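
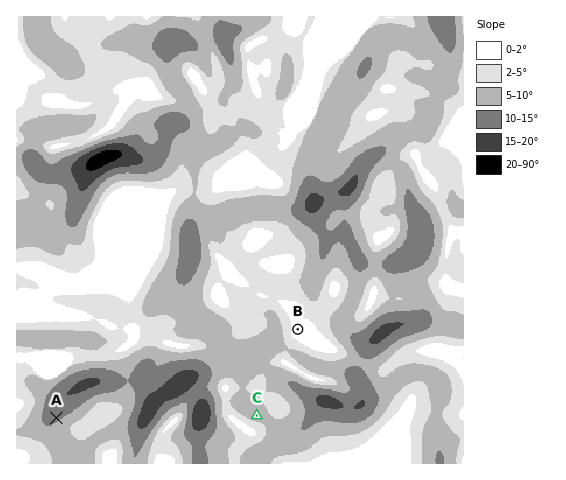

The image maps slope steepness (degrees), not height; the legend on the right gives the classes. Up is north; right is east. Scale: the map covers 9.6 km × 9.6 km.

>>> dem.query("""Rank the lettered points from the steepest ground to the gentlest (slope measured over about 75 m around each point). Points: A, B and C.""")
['A', 'C', 'B']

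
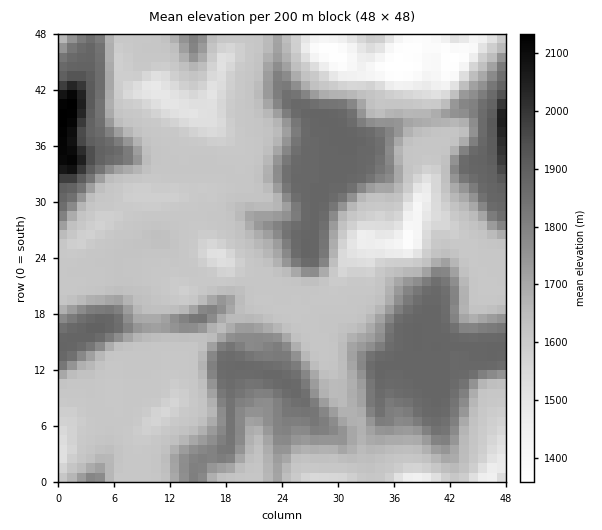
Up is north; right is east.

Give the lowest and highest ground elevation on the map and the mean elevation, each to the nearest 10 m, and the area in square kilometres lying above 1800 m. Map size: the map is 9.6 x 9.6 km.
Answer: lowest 1360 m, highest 2140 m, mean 1690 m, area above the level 22.6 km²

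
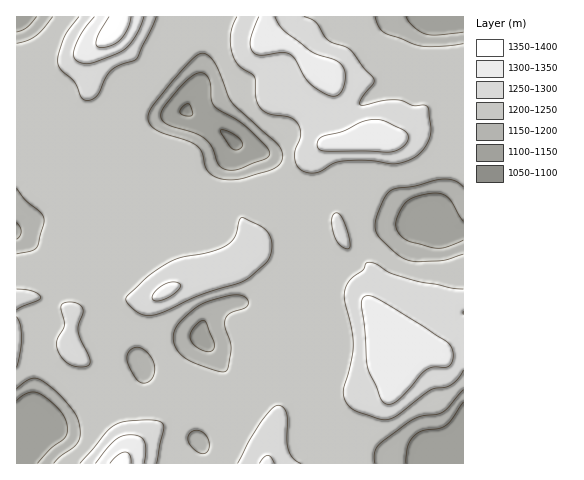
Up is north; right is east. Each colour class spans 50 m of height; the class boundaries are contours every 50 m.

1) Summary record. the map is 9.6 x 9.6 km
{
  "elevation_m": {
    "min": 1100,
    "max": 1370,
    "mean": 1230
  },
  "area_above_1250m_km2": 23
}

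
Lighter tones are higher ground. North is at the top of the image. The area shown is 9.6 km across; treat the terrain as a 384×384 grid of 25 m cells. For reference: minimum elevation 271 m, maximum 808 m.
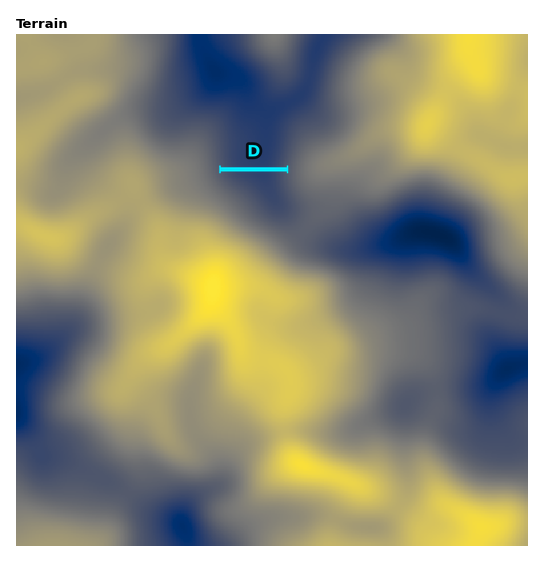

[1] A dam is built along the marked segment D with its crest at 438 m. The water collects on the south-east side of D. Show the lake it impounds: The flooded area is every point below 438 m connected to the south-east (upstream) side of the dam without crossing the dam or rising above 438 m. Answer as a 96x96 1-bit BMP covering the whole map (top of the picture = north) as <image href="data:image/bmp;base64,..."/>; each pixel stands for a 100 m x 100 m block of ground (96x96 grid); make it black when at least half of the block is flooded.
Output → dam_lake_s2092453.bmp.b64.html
<image width="96" height="96" href="data:image/bmp;base64,Qk2+BAAAAAAAAD4AAAAoAAAAYAAAAGAAAAABAAEAAAAAAIAEAAATCwAAEwsAAAIAAAAAAAAA////AAAAAAAAAAAAAAAAAAAAAAAAAAAAAAAAAAAAAAAAAAAAAAAAAAAAAAAAAAAAAAAAAAAAAAAAAAAAAAAAAAAAAAAAAAAAAAAAAAAAAAAAAAAAAAAAAAAAAAAAAAAAAAAAAAAAAAAAAAAAAAAAAAAAAAAAAAAAAAAAAAAAAAAAAAAAAAAAAAAAAAAAAAAAAAAAAAAAAAAAAAAAAAAAAAAAAAAAAAAAAAAAAAAAAAAAAAAAAAAAAAAAAAAAAAAAAAAAAAAAAAAAAAAAAAAAAAAAAAAAAAAAAAAAAAAAAAAAAAAAAAAAAAAAAAAAAAAAAAAAAAAAAAAAAAAAAAAAAAAAAAAAAAAAAAAAAAAAAAAAAAAAAAAAAAAAAAAAAAAAAAAAAAAAAAAAAAAAAAAAAAAAAAAAAAAAAAAAAAAAAAAAAAAAAAAAAAAAAAAAAAAAAAAAAAAAAAAAAAAAAAAAAAAAAAAAAAAAAAAAAAAAAAAAAAAAAAAAAAAAAAAAAAAAAAAAAAAAAAAAAAAAAAAAAAAAAAAAAAAAAAAAAAAAAAAAAAAAAAAAAAAAAAAAAAAAAAAAAAAAAAAAAAAAAAAAAAAAAAAAAAAAAAAAAAAAAAAAAAAAAAAAAAAAAAAAAAAAAAAAAAAAAAAAAAAAAAAAAAAAAAAAAAAAAAAAAAAAAAAAAAAAAAAAAAAAAAAAAAAAAAAAAAAAAAAAAAAAAAAAAAAAAAAAAAAAAAAAAAAAAAAAAAAAAAAAAAAAAAAAAAAAAAAAAAAAAAAAAAAAAAAAAAAAAAAAAAAAAAAAAAAAAAAAAAAAAAAAAAAAAAAAAAAAAAAAAAAAAAAAAAAAAAAAAAAAAAAAAAAAAAAAAAAAAAAAAAAAAAAAAAAAAAAAAAAAAAAAAAAAAAAAAAAAAAAAAAAAAAAAAAAAAAAAAAAAAAAAAAAAAAAAAAAAAAAAAAAAAAAAAAAAAAAAAAAAAAAAAAAAAAAAAAAAAAHwAAAAAAAAAAAAAAP4AAAAAAAAAAAAAAf4AAAAAAAAAAAAAA/wAAAAAAAAAAAAAB/wAAAAAAAAAAAAAD/gAAAAAAAAAAAAAH/gAAAAAAAAAAAAAP/gAAAAAAAAAAAAAf/gAAAAAAAAAAAAAAAAAAAAAAAAAAAAAAAAAAAAAAAAAAAAAAAAAAAAAAAAAAAAAAAAAAAAAAAAAAAAAAAAAAAAAAAAAAAAAAAAAAAAAAAAAAAAAAAAAAAAAAAAAAAAAAAAAAAAAAAAAAAAAAAAAAAAAAAAAAAAAAAAAAAAAAAAAAAAAAAAAAAAAAAAAAAAAAAAAAAAAAAAAAAAAAAAAAAAAAAAAAAAAAAAAAAAAAAAAAAAAAAAAAAAAAAAAAAAAAAAAAAAAAAAAAAAAAAAAAAAAAAAAAAAAAAAAAAAAAAAAAAAAAAAAAAAAAAAAAAAAAAAAAAAAAAAAAAAAAAAAAAAAAAAAAAAAAAAAAAAAAAAAAAAAAAAAAAAAAAAAAAAAAAAAAAAAAAAAAAAAAAAAAAAAAAAAAAAAAAAAAAAAAA="/>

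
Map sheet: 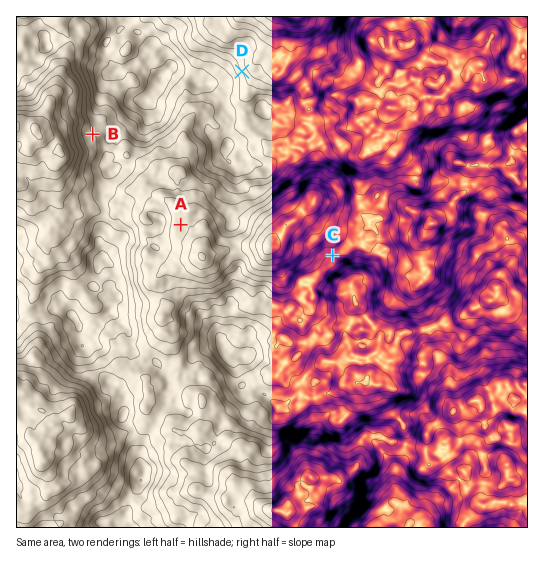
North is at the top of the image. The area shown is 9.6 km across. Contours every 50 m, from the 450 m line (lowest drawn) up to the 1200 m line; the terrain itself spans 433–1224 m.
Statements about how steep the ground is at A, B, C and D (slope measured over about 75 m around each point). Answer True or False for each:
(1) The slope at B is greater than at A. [True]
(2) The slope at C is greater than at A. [True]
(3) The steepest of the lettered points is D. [True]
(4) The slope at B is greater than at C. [False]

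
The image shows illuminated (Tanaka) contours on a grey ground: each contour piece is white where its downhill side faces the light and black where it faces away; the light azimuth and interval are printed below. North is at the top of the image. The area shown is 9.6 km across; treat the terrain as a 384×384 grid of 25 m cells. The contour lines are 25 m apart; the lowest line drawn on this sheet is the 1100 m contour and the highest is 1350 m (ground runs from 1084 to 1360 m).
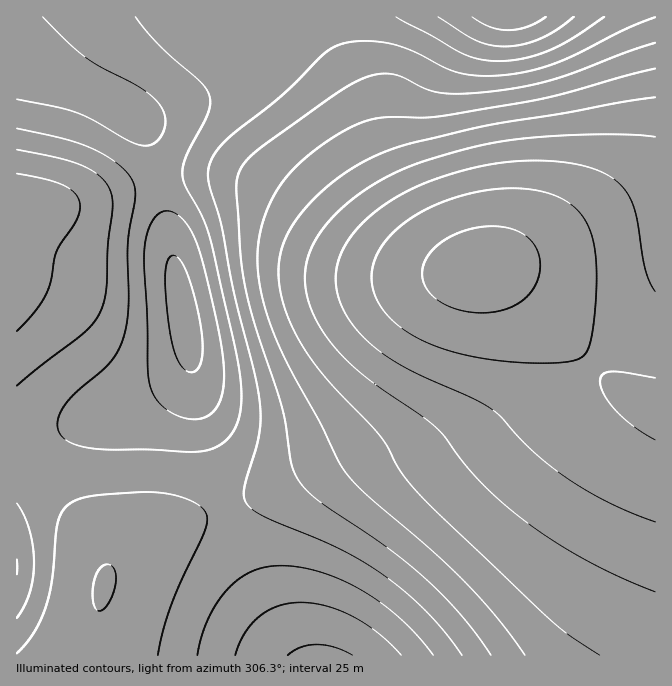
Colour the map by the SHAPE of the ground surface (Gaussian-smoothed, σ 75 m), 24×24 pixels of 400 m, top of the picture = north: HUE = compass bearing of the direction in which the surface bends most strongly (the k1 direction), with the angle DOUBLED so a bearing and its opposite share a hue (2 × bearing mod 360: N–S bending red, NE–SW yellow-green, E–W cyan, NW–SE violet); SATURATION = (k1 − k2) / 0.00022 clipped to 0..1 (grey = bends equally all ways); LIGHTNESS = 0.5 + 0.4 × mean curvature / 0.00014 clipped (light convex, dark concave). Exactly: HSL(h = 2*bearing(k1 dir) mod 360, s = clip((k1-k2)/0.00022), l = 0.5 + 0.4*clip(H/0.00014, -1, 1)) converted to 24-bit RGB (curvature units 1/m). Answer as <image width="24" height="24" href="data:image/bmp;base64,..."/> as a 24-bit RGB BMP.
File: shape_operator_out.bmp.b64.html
<image width="24" height="24" href="data:image/bmp;base64,Qk32BgAAAAAAADYAAAAoAAAAGAAAABgAAAABABgAAAAAAMAGAAATCwAAEwsAAAAAAAAAAAAA1VOmw2yAq4V5q6d5nZ50k49wiXxtgWpofGJqeFxtdVhuc1hvcltwcWJxcWxxcXlvc4dvd5Vue6BwgKdyhKR1hoV5g4B5g4F51jhm1HFnvJJ6sKF+nZF6kn91i25vhWdzgWB2flt4e1l5d1t5cmB3bmd2b3R4cYJ4cJB1cZtxdqRze6h1g5N4g395hIF5hIJ5sl831qVnwqmAs5+Fn4WAlneBkm6DjmaGi16Jh1qIgFuEeF+BcWR/a2t/cH+Eco2Ec5eAdKB8dqd6e554hYJ5hIB5hIF5hIJ6dqY7vtNtur6Ir5yOpIORoHeWnW2al2KdkVqajViWhV2QemOLcGiJbnSKcYiPdJaPdp6Kd6SGeaOBhol7hH56hIB6hIF7hIN7LNFcetNulreKo5KUqYGgqXaooG2ol16rllKsl1Wmjl+dfmeWcGyUcXyUdY+Yd52ZeaOTe6KMgYt8hH17hH98hIF8hIJ9hIR9N+GmZs6Gf62Kh4iXpn6jqHirmm6uk1i2nUu6pVaymWamhG6edHKbdoKceZSee6KgfZ+Wfop/hXx8hH59hIB+hIKAhIOBg4SBQ8+qWbqCbZx6eoeCi32NmYCei26ri0q9p0HDtlu4pHGpi3ihenige4igfpWhf5SXiH6Fhn1/hX6AhICBhIKCg4SFg4WGgoaITah6UppfX4lbbYJkcYtqcZV+ZGGhfTi0tje+tlmTpXGElXuKfH6QdpKDiox0h3t3h3x/hn+ChYGDhIOFg4aHgoiKgYmMgYiOVYxTWYVOX4BOZIZQYJ5PUaRfSmCBaSl+ni1yvEdErnlam35gkH9fjYNciotcgIpdeYlieYhtfod8g4iIgoyMgY6Pf46SfoyVbYRcZX9VYX9QX5NKT7g+QqBYLzFnUxdilitTxHFAt41UoIJdlH9ikYVkj45lgo5kd45ibI9fY5FfaZJve5GHfpOSfZWXe5KZgoJzc31saoViYapQSshDPZdzHhNVRAxXoDVLx5tXtJ5nnIdulIFykoZ0kI51hpBzepFvbZRpY5dnXpppXptxbpmFeZiTd5maj3uTgnqKeo9+dbhrWspgM3aPEgE9QgpbrlRLyL50ral+l4qDlISGk4aHkYyIi5CHgZKBeZZ+cJp7Z514XqB3WqB4ZZyDcpeOl3ujj32di5yWkcSFbcN6HyiAEgAzSRNus6R0uciLn6eSk42alIqdlYydlI6ckI+ajZWZiJmWf5uPdZ2Ja56CYJ99Wpt6ZJV8nHuimIGfn6WSqsyPcbF6IApmEgAzSyqEo8GKp8eYlaimiYmmjomok4yolo6olZCmkpCkj5Ogi5idhZuYe5mOb5iEZJR7Xo10lnN7mH55r7R+vdN9m5xcFwE8DwAzQWKakNKKlMSYjaGrhIiriYetkYutlo6tmJCtmZGrl5Gnk5CijY6ciI+Wf5COdIqCaYN4lHtfoJNju8Jmz9Vji0FQFQIxCQQ8PbiFcNxxfb6Mf6Gnf4unhIeqjYqrlI2smY+snI+sno+qno6onIujl4idkIKVhnyLeHSBgISejaSptb2dw6uSni2wJABcECd6PNR6VNxbWblqY6CGcJycfZGehouij4ull42nnY2pooyppIqppYeopYKlonuhm3SbkW2Ti6PbnKvbtrbYxZ7Ylw3/RgDIGSzvedTFecWUZKl8WJlvV5htYZl5dZiNhZOajIqfmomko4mnp4eoqYKpqnyoqXamp2+loWiifpi/iZSzs4ylv16qjxHCRQXEUWDSmLbHlKS2g4KneImXZJJvUZhZUJxdYZ51eJiXjoSboIeipYSmqX6prHeprXCorGuoqWipiH5ZlHpGoWwzizYoXiVCRzlZRZJPXq9Tepp1kHyZm3yfmICOfZZtT59LPqdMT5dzcpKPjIWZnYKkp3mrrnCqr2qkrWulpHSphmA+j1wyllEpgzQoZDU8WWZHTpk0UaMrUpE0W4ZJeYlmmHqDpICAlaVxRLBCNJJbRZtwaZuUhHmepG2rsmersW2nq3aopXinh09Bj1A/lkxAjUlWgFt4a4d3YKJcYJ5QVpBFR4g6Q4g6WJBOj550rqSTj6uKSqqLLbWIPbClWW+lk16ttWKtsmuZqXOSoniWiFJMjVxXj2Nmj22LcHGWepWdgJ2WfZeRcpiTY5uIU5lsRJxRQatEdLhnl6yOfqiaQLWOLpOCQGJ1gE+Ao05ur1tjp21snHV7hGpmhnl2f36KeoKVdoudfJukgKqzfaC/eI7BdoG9d4GzeZqnaa2AUMJSWLNYgaF3co9kPV1LKzs1TEM5hV9CqoFRp4xmmYVv"/>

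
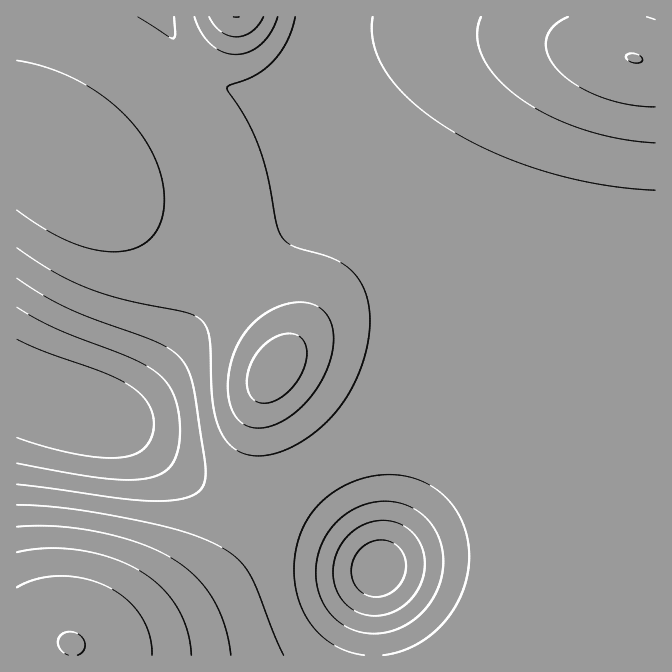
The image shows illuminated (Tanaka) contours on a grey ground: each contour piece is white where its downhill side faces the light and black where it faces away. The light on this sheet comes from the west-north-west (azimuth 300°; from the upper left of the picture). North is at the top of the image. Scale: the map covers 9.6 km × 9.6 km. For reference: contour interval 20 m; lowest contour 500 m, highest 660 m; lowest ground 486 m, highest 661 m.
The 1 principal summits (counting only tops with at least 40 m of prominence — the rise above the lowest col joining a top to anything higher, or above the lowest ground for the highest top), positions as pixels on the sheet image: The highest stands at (635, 58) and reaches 641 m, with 70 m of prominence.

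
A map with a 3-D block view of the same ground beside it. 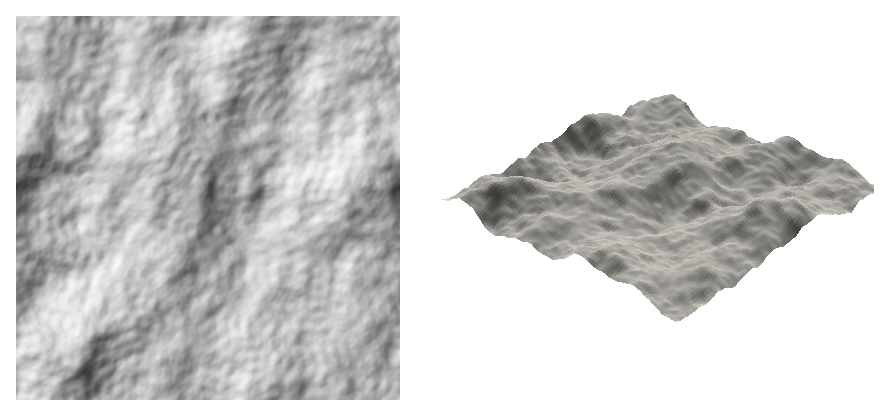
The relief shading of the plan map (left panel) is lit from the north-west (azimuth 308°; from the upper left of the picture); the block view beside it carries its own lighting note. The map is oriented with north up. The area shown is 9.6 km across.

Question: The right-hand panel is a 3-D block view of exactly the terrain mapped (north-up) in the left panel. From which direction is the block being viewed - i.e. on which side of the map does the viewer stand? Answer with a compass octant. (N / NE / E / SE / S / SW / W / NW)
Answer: SE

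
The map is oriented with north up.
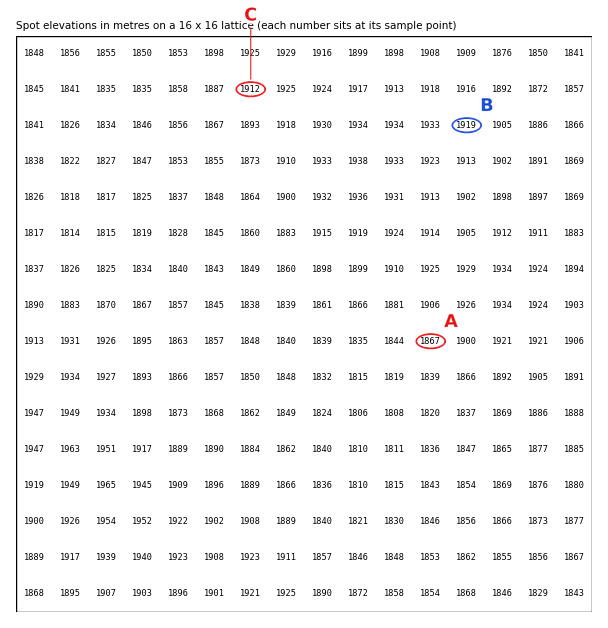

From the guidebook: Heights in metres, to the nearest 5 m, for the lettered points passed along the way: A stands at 1865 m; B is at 1920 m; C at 1910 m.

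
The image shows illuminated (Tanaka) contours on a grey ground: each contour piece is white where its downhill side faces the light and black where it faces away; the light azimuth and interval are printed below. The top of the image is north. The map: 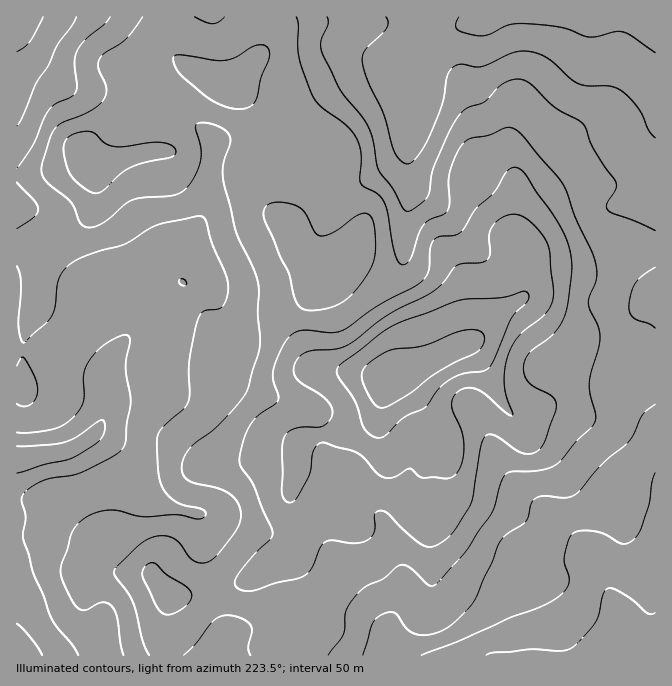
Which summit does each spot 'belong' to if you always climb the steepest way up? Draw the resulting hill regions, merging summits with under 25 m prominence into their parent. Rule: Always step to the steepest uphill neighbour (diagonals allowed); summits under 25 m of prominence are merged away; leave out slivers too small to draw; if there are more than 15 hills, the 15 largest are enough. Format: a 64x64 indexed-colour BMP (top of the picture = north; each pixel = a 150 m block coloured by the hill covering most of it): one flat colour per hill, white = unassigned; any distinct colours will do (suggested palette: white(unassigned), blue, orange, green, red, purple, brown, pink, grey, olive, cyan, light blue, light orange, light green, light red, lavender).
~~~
<image width="64" height="64" href="data:image/bmp;base64,Qk12CAAAAAAAAHYAAAAoAAAAQAAAAEAAAAABAAQAAAAAAAAIAAATCwAAEwsAABAAAAAAAAAA////ALR3HwAOf/8ALKAsACgn1gC9Z5QAS1aMAMJ34wB/f38AIr28AM++FwDox64AeLv/AIrfmACWmP8A1bDFACIiIiIiIiIiIiIhERERERERERERERERERERERERERERIiIiIiIiIiIiIiEREREREREREREREREREREREREREREiIiIiIiIiIiIiIRERERERERERERERERERERERERERESIiIiIiIiIiIiIhERERERERERERERERERERERERERERIiIiIiIiIiIiIhEREREREREREREREREREREREREREREiIiIiIiIiIiIiERERERERERERERERERERERERERERESIiIiIiIiIiIiIRERERERERERERERERERERERERERERIiIiIiIiIiIiIREREREREREREREREREREREREREREREiIiIiIiIiIiIhERERERERERERERERERERERERERERESIiIiIiIiIiIiERERERERERERERERERERERERERERERIiIiIiIiIiIiIREREREREREREREREREREREREREREREiIiIiIiIiIiIhERERERERERERERERERERERERERERESIiIiIiIiIiIiERERERERERERERERERERERERERERERIiIiIiIiIiIiEREREREREREREREREREREREREREREREiIiIiIiIiIiERERERERERERERERERERERERERERERESIiIiIiIiIRERERERERERERERERERERERERERERERERIiIiIiIiIREREREREREREREREREREREREREREREREREiIiIiIiIRERERERERERERERERERERERERERERERERESIiIiIiIhERERERERERERERERERERERERERERERERERIiIiIiIhERERERERERERERERERERERERERERERERERERERIiIhERERERERERERERERERERERERERERERERERERERERIhERERERERERERERERERERERERERERERERERERERERERERERERERERERERERERERERERERERERERERERERERERERERERERERERERERERERERERERERERERERERERERERERERERERERERERERERERERERERERERERERERERERERERERERERERERERERERERERERERERERERERERERERERERERERERERERERERERERERERERERERERERERERERERERERERERERERERERERERERERERERERERERERERERERERERERERERERERERERERERERERERERERERERERERERERERERERERERERERERERERERERERERERERERERERERERERERERERERERERERERERERERERERERERERERERERERERERERERERERERERERERERERERERERERERERERERERERERERERERERERERERERERERERERERERERERERERERERERERERERERERERERERERERERERERERERERERERERERERERERERERERREREREREQRERERERERERERERERERERERERETERERERREREREREREEREREREREREREREREREREREREzMRERERFERERERERERBEREREREREREREREREREREREzMxEREREUREREREREREQREREREREREREREREREREREzMzMREREUREREREREREREEREREREREREREREREREREzMzMzERERRERERERERERERBERERERERERERERERERETMzMzMxERREREREREREREREERERERERERERERERERETMzMzMzMzREREREREREREREQRERERERERERERERERERMzMzMzMzM0RERERERERERERBERERERERERERERERERMzMzMzMzMzREREREREREREREERERERERERERERERERMzMzMzMzMzM0REREREREREREQRERERERERERERERETMzMzMzMzMzMzRERERERERERERBERERERERERERERERMzMzMzMzMzMzNEREREREREREREEREREREREREREREREzMzMzMzMzMzM0RERERERBERREQRERERERERERERERETMzMzMzMzMzMzRERERBERERERRBERERERERERERERERMzMzMzMzMzMzM0REEREREREREUEREREREREREREREREzMzMzMzMzMzMzRBERERERERERERERERERERERERERETMzMzMzMzMzMzMRERERERERERERERERERERERERERERMzMzMzMzMzMzNVVVEREREREREREREREREREREREREREzMzMzMzMzMzVVVVVRERERERERERERERERERERERERETMzMzMzMRE1VVVVVVURERERERERERERERERERERERERMzMzMzEREVVVVVVVVVEREREREREREREREREREREREREzMzMRERERVVVVVVVVVVERERERERERERERERERERERETMzERERERVVVVVVVVVVVVURERERERERERERERERERERMzERERERFVVVVVVVVVVVVVUREREREREREREREREREREzERERERFVVVVVVVVVVVVVVVVVVRERERERERERERERETERERERFVVVVVVVVVVVVVVVVVVVURERERERERERERERERERERFVVVVVVVVVVVVVVVVVVVVVEREREREREREREREREREREVVVVVVVVVVVVVVVVVVVVVVVEREREREREREREREREREVVVVVVVVVVVVVVVVVVVVVVVVVERERERERERER"/>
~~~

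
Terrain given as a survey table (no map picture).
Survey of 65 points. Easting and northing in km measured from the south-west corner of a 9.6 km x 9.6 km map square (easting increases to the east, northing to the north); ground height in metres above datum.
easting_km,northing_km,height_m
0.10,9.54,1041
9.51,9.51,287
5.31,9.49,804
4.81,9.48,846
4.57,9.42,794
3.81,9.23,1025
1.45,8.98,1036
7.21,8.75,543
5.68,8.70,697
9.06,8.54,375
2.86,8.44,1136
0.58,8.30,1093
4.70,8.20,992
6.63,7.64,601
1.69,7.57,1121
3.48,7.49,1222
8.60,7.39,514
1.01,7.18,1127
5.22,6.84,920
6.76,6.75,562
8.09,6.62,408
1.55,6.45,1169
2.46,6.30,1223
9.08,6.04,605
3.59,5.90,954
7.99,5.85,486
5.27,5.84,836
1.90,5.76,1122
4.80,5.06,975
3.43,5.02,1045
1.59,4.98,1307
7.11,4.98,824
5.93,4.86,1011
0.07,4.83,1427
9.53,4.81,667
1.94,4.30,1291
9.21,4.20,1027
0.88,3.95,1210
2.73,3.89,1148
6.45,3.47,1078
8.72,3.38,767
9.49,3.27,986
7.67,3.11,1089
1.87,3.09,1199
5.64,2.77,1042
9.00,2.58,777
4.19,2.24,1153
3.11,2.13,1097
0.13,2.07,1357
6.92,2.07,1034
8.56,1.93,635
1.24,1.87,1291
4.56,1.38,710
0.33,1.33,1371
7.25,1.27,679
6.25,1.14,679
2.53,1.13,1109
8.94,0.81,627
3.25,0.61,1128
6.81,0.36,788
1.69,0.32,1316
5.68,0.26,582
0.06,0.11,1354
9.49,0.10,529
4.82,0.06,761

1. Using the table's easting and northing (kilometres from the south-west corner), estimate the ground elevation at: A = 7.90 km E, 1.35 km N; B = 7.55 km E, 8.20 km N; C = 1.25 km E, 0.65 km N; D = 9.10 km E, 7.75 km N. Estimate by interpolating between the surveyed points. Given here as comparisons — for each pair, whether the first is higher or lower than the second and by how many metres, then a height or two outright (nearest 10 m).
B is lower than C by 840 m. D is lower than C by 770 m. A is lower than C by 680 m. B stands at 490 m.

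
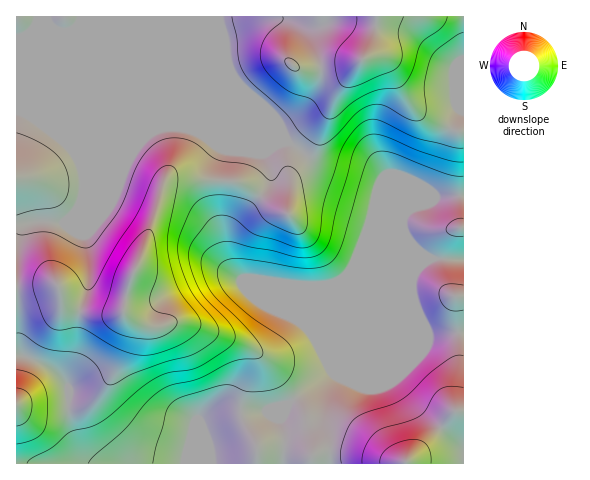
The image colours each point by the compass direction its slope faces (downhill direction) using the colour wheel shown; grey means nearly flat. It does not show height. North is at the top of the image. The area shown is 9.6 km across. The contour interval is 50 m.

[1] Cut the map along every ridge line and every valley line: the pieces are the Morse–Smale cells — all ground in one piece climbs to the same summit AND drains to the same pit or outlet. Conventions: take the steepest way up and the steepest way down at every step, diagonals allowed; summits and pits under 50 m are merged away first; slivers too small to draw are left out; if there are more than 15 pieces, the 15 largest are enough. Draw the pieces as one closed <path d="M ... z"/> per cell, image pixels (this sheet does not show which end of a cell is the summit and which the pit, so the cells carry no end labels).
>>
<path d="M218 16l-202 1 0 337 32 12 17 15 5 11-2 20 8 26 8 16 6 6 8 4 113 0 0-13-9-25 1-6 22-7 25-3 15 2 14-6 9-2 43-30 9-21 72-72 5-11 13-11-18-16-9-14-9-9-12-30-5-7-41-12-20-8-26-20-3-5-43-43-9-11-7-17-2-24z"/><path d="M463 16l-244 1 7 26 2 24 7 17 9 11 43 43 3 5 26 20 20 8 41 12 5 7 12 30 9 9 9 14 11 11 7 4-15 15-2 6 0 15 4 18 11 22 3 2 33-4z"/><path d="M412 280l-72 73-9 21-43 31-7 15 5 15-2 29 180-1 0-130-11-1-21 4-4-2-11-22-4-18z"/><path d="M20 354l-4 1 0 108 81 1-13-10-8-16-8-26 2-20-5-11-17-15z"/><path d="M287 404l-22 8-31 0-24 4-7 4-1 6 9 25 1 12 71 1 3-29-5-15z"/>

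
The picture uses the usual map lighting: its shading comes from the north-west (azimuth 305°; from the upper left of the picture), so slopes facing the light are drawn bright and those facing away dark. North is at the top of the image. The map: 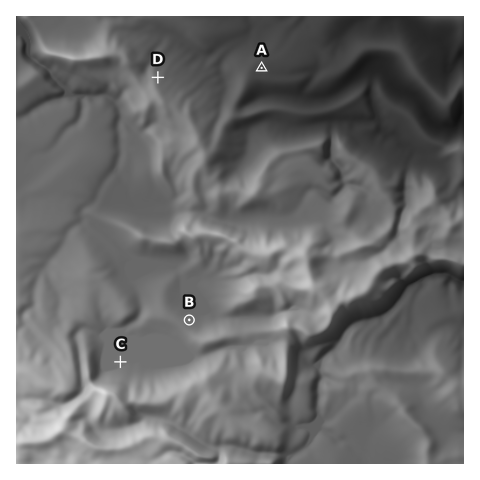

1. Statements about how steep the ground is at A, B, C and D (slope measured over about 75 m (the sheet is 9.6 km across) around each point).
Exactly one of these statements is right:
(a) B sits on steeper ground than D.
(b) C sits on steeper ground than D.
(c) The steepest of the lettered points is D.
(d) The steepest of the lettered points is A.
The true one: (c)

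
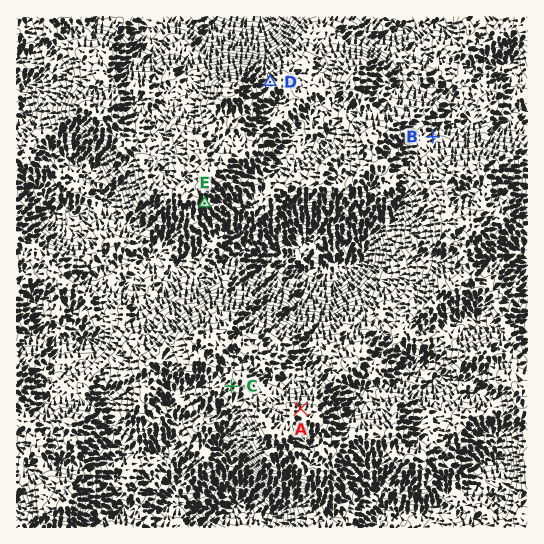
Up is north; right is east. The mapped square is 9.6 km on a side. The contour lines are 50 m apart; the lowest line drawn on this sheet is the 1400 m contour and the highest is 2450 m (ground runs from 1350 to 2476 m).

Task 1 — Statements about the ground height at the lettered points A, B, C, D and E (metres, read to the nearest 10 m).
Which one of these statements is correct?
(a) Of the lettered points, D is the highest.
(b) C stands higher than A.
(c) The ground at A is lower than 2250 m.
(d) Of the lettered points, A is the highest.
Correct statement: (d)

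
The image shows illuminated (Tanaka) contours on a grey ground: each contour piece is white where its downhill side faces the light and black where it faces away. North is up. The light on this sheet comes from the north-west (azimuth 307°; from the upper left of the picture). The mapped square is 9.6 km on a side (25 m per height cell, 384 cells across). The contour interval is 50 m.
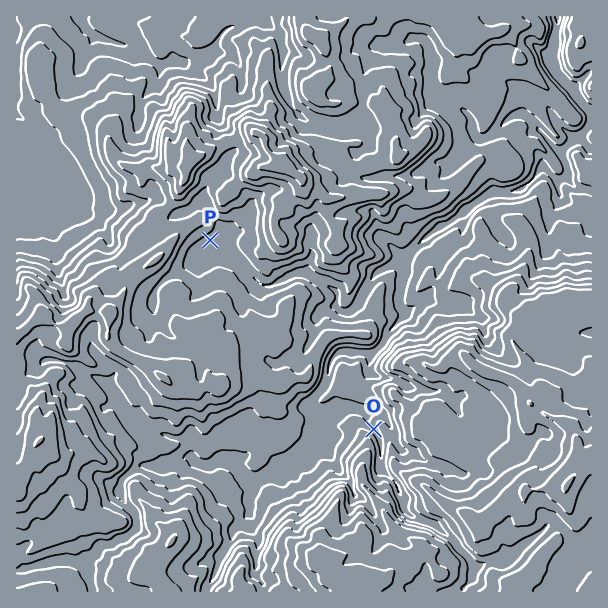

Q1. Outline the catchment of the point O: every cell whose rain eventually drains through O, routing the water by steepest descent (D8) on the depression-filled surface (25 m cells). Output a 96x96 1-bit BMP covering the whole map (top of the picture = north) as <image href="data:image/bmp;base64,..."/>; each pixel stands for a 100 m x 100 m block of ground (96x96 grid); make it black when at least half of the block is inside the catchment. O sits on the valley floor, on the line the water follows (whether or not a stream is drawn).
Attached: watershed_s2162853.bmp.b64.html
<image width="96" height="96" href="data:image/bmp;base64,Qk2+BAAAAAAAAD4AAAAoAAAAYAAAAGAAAAABAAEAAAAAAIAEAAATCwAAEwsAAAIAAAAAAAAA////AAAAAAAAAAAAAAAB//////8AAAAAAAAA//////8AAAAAAAAAw/////8AAAAAAAAAAf////8AAAAAAAAAAH////8AAAAAAAAAAD////8AAAAAAAAAAA////8AAAAAAAAAAA////8AAAAAAAAAAB////8AAAAAAAAAAP////8AAAAAAAAAAf////8AAAAAAAAAA//z//8AAAAAAAAAA//h//8AAAAAAAAAB//A//8AAAAAAAAAD/8Af/8AAAAAAAAAD/4AP/8AAAAAAAAAH/gAD/8AAAAAAAAAP/AAAB8AAAAAAAAAP8AAAA8AAAAAAAAAf4AAAAcAAAAAAAAAPwAAAAMAAAAAAAAAPgAAAAEAAAAAAAAAPgAAAAAAAAAAAAAAHgAAAAAAAAAAAAAAHAAAAAAAAAAAAAAAHAAAAAAAAAAAAAAAHAAAAAAAAAAAAAAAAAAAAAAAAAAAAAAAAAAAAAAAAAAAAAAAAAAAAAAAAAAAAAAAAAAAAAAAAAAAAAAAAAAAAAAAAAAAAAAAAAAAAAAAAAAAAAAAAAAAAAAAAAAAAAAAAAAAAAAAAAAAAAAAAAAAAAAAAAAAAAAAAAAAAAAAAAAAAAAAAAAAAAAAAAAAAAAAAAAAAAAAAAAAAAAAAAAAAAAAAAAAAAAAAAAAAAAAAAAAAAAAAAAAAAAAAAAAAAAAAAAAAAAAAAAAAAAAAAAAAAAAAAAAAAAAAAAAAAAAAAAAAAAAAAAAAAAAAAAAAAAAAAAAAAAAAAAAAAAAAAAAAAAAAAAAAAAAAAAAAAAAAAAAAAAAAAAAAAAAAAAAAAAAAAAAAAAAAAAAAAAAAAAAAAAAAAAAAAAAAAAAAAAAAAAAAAAAAAAAAAAAAAAAAAAAAAAAAAAAAAAAAAAAAAAAAAAAAAAAAAAAAAAAAAAAAAAAAAAAAAAAAAAAAAAAAAAAAAAAAAAAAAAAAAAAAAAAAAAAAAAAAAAAAAAAAAAAAAAAAAAAAAAAAAAAAAAAAAAAAAAAAAAAAAAAAAAAAAAAAAAAAAAAAAAAAAAAAAAAAAAAAAAAAAAAAAAAAAAAAAAAAAAAAAAAAAAAAAAAAAAAAAAAAAAAAAAAAAAAAAAAAAAAAAAAAAAAAAAAAAAAAAAAAAAAAAAAAAAAAAAAAAAAAAAAAAAAAAAAAAAAAAAAAAAAAAAAAAAAAAAAAAAAAAAAAAAAAAAAAAAAAAAAAAAAAAAAAAAAAAAAAAAAAAAAAAAAAAAAAAAAAAAAAAAAAAAAAAAAAAAAAAAAAAAAAAAAAAAAAAAAAAAAAAAAAAAAAAAAAAAAAAAAAAAAAAAAAAAAAAAAAAAAAAAAAAAAAAAAAAAAAAAAAAAAAAAAAAAAAAAAAAAAAAAAAAAAAAAAAAAAAAAAAAAAAAAAAAAAAAAAAAAAAAAAAAAAAAAAAAAAAAAAAAAAAAAAAAAAAAAAAAAAAAAAAAAAAAAAAAAAAAAAAAAAAAAAAAAAAAAAAAAAAAAAAAAAAAAAAAAAAAAAAAAAAAAAAAAAAAAAAAAAAAAAAAA="/>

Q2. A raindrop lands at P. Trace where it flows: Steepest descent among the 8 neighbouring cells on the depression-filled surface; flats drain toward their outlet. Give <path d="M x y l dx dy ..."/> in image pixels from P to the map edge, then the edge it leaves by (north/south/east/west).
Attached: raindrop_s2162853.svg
<path d="M210 240l14 12 4 0 5 5 1 0 24 25 6 3 8 0 24-12 12 0 7 6 11 5 4 4 5 2 0 1 3 3-2 12 6 6 6 0 3-1 6-6 9-18 8-9 0-2 6-6 15-7 4 0 24-24 2 0 10-9 8-2 6-6 6-3 12-12 6-1 4-5 5-1 7-6 3 0 2-2 16 0 14-7 3 0 10-11 3-6 6 0 9 11 9 0 3-3 0-9-4-9 1-2 0-6 2-3 3-3 1 0 0-1 9-9 3 0 6-6 2-6 1-2"/>
exit: east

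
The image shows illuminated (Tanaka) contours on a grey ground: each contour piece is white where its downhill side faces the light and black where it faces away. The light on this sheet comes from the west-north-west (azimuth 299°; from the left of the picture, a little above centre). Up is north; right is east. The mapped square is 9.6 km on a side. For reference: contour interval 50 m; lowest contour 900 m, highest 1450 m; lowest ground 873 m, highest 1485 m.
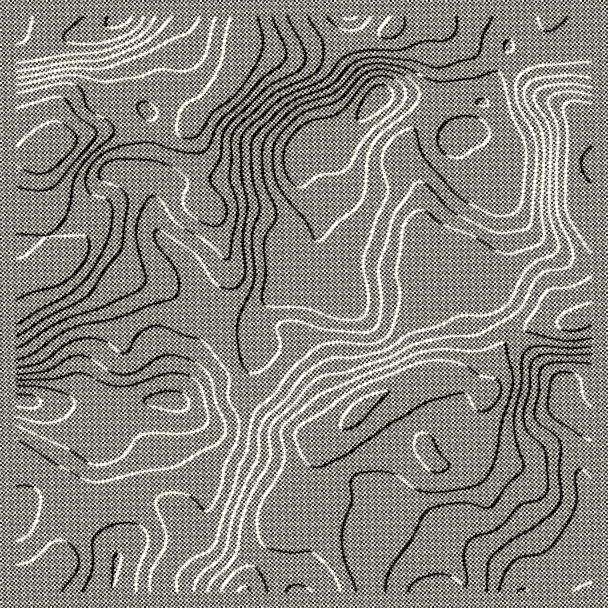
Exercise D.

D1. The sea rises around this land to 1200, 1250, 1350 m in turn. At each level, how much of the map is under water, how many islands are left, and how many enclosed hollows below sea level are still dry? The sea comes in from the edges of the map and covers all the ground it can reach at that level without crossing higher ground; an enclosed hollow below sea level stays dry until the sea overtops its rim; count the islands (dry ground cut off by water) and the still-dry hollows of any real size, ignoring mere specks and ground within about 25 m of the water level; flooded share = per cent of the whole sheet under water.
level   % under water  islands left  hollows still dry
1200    58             0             0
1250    68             0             0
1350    92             1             0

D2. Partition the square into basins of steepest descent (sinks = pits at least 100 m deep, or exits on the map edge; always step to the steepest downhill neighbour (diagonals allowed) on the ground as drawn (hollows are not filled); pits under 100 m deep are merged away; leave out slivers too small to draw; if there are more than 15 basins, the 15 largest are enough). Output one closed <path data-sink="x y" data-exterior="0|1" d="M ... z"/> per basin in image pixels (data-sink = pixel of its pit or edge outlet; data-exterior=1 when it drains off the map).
<path data-sink="377 99" data-exterior="0" d="M591 16l-346 0-4 37-12 30-44 45-12 5-69-3-44 12-25 14-19 0 0 122 29-10 12-2 9-4 14-14 6-2 9 0 12 4 14 13 11 14 23 6 51-1 7-5 13-13 1-4 2 7-13 23 0 10 10 51 12 24 4 17 9 11 21 18 15 9 25 8 14 0 21-14 22-22 23-11 16 28 13 18 11 24 3 3 21-1 11-6 8-11 3-11 2-25 10-20 0-15 3-10 12-23 10-8 25-10 35-2 17-7z"/><path data-sink="26 401" data-exterior="0" d="M95 246l-9 0-6 2-14 14-9 4-12 2-29 11 0 312 227 1 10-23 18-30 0-26 3-7 36-39 8-21 6-8-18-2-28-10-27-23-7-8-6-20-14-28-4-32-4-15 0-10 13-23-2-7-1 4-20 18-51 1-23-6-21-24z"/><path data-sink="522 591" data-exterior="1" d="M591 316l-16 6-35 2-25 10-10 8-12 23-3 10 0 15-10 20-2 25-3 11-8 11-11 6-21 1-3-3-11-24-13-18-16-28-23 11-22 22-25 16-3 7-1 18 8 35 4 43 18 49 244-1z"/><path data-sink="120 17" data-exterior="1" d="M243 16l-226 0-1 139 19 1 25-14 44-12 69 3 12-5 44-45 12-30 3-15z"/>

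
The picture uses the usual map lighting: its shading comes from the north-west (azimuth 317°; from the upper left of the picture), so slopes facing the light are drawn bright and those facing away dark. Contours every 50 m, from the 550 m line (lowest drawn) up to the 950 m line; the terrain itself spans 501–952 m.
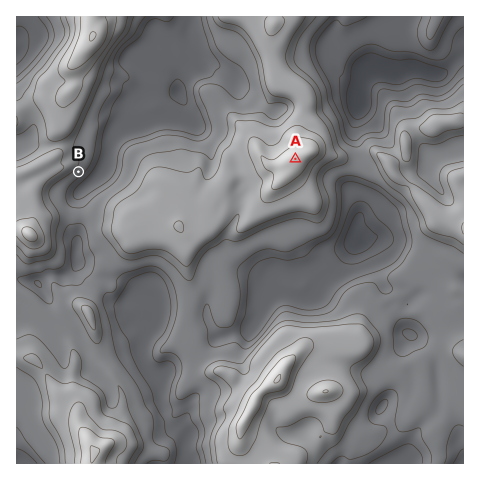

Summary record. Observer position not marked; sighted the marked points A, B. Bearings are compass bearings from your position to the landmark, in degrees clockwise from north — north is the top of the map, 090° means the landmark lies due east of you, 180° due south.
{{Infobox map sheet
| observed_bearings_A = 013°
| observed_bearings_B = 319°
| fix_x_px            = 248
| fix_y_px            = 366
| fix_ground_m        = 790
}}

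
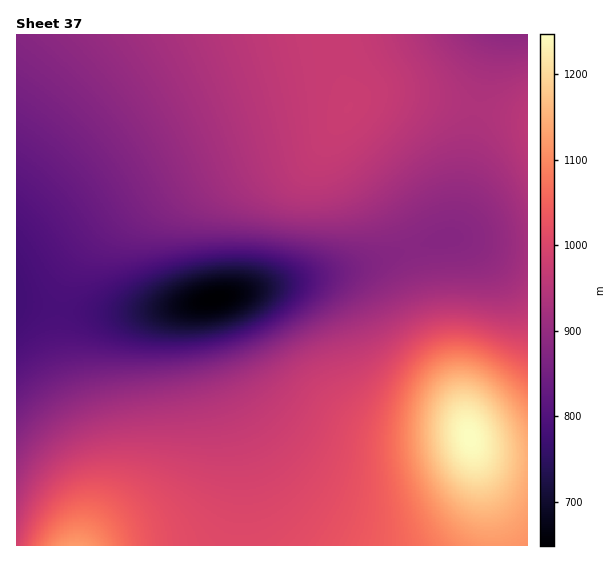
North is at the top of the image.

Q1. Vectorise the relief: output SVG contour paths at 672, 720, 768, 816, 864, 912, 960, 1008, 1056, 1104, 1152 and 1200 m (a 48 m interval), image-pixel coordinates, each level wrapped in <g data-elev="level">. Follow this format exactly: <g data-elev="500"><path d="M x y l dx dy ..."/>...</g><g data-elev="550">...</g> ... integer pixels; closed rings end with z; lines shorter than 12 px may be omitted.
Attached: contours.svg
<g data-elev="672"><path d="M199 316l-14-3-4-2-3-4 3-8 10-8 16-7 18-2 14 2 8 5 1 4-2 6-11 8-17 7z"/></g><g data-elev="720"><path d="M173 329l-12-2-10-5-6-6-1-7 2-6 6-8 21-13 29-10 32-4 14 1 11 3 8 5 6 6 1 8-5 9-10 9-14 9-18 6-18 5-19 1z"/></g><g data-elev="768"><path d="M170 343l-32-4-13-4-10-6-6-5-4-7 0-6 3-8 14-14 25-13 30-10 32-7 29-2 25 3 22 8 6 4 4 5 1 6 0 5-6 11-13 12-19 12-20 8-23 7-22 4z"/></g><g data-elev="816"><path d="M17 174l16 13 15 14 34 44 8 7 8 3 11 3 13 0 85-11 27-1 23 1 28 5 21 7 12 9 3 5 1 6-2 6-5 8-18 18-31 19-32 13-31 8-33 4-31 1-53-4-20 2-13 3-12 5-24 15"/></g><g data-elev="864"><path d="M17 71l38 29 32 30 26 31 30 46 14 13 12 5 14 3 76 6 66 11 16 5 12 5 7 6 2 7-1 7-5 8-19 17-32 21-46 25-29 11-33 9-31 4-61 6-28 7-16 6-16 9-15 12-13 13"/></g><g data-elev="912"><path d="M527 54l-20 4-18-2-18-8-14-13"/><path d="M128 35l46 73 37 76 8 11 11 8 19 8 37 9 29 3 28-2 19-4 16-6 43-28 17-9 16-5 13 1 11 3 11 7 9 10 9 13 6 14 4 15 1 13-2 14-7 14-6 6-8 3-14 3-40 0-24 5-99 42-57 30-32 13-42 12-74 14-30 9-20 10-18 14-16 16-12 18"/></g><g data-elev="960"><path d="M527 312l-8 3-10 1-51-7-15 1-14 3-19 7-43 24-42 13-16 7-13 8-39 33-14 8-13 6-31 7-78 6-19 4-17 5-23 12-19 17-14 20-12 26"/><path d="M261 35l17 60 16 72 4 6 4 4 6 3 7 1 10-1 9-4 21-13 32-30 11-13 6-11 5-14-1-14-4-9-13-20-6-17"/></g><g data-elev="1008"><path d="M224 545l-10-8-29-32-22-17-14-8-15-6-15-3-14-2-14 2-13 4-12 6-11 8-10 12-9 12-14 32"/><path d="M527 346l-14-3-36-12-19-3-12 1-11 2-20 10-22 22-42 52-7 12-15 41-10 16-12 16-13 15-15 13-14 10-15 7"/></g><g data-elev="1056"><path d="M128 545l-6-17-9-13-12-9-14-3-14 3-14 9-12 12-10 18"/><path d="M527 373l-42-22-14-5-12-2-13 1-12 5-12 8-10 11-9 15-8 19-5 18-3 19 1 21 13 84"/></g><g data-elev="1104"><path d="M98 545l-9-8-11-3-12 3-10 8"/><path d="M527 402l-18-18-16-12-15-8-13-4-14 1-13 5-11 10-8 13-7 18-3 18 0 20 3 19 7 23 11 22 13 20 15 16"/></g><g data-elev="1152"><path d="M482 516l9-1 10-3 8-7 6-9 6-12 4-15 1-12-2-12-3-13-6-13-9-14-10-12-10-8-11-6-10-3-10 1-8 3-6 5-7 7-4 9-6 24 2 26 8 24 15 21 16 14 9 4z"/></g><g data-elev="1200"><path d="M471 484l12 0 7-3 5-5 7-13 2-18-5-18-10-18-14-11-13-3-9 4-8 9-5 13 0 16 3 16 7 14 9 11z"/></g>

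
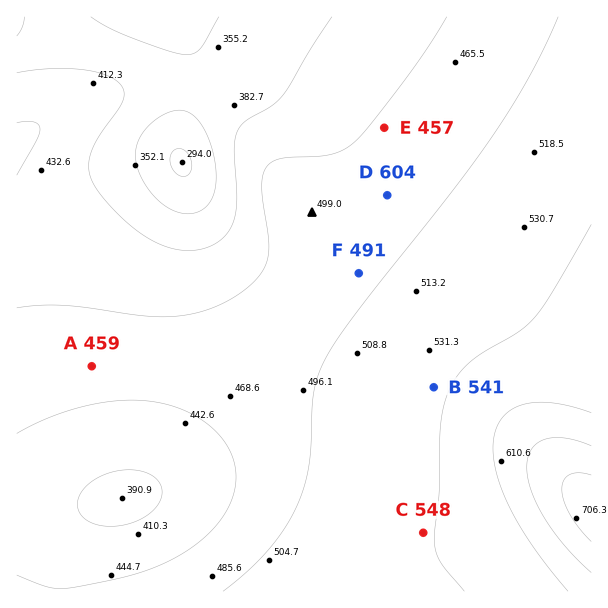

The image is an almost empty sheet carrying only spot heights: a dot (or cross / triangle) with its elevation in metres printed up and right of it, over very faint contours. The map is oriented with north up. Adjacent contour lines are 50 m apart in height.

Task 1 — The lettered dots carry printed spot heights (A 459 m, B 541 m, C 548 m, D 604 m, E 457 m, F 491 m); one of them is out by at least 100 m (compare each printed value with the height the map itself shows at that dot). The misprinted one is D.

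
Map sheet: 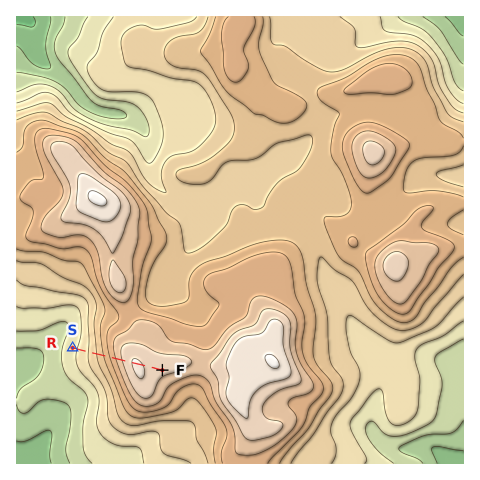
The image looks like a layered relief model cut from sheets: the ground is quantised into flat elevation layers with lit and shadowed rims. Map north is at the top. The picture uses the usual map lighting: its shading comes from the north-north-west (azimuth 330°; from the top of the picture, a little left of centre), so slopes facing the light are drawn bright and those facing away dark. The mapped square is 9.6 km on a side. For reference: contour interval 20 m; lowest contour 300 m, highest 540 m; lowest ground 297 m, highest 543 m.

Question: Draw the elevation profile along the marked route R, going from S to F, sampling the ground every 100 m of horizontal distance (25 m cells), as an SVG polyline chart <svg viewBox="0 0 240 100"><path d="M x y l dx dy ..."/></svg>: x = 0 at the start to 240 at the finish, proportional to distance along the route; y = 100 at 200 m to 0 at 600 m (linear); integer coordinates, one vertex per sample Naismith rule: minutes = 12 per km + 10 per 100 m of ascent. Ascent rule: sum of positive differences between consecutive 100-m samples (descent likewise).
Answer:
<svg viewBox="0 0 240 100"><path d="M0 57l12-2 12-2 12-2 12-2 13-3 12-3 12-4 12-3 12-4 12-4 12-3 12-3 12-2 12-1 13 1 12 0 12 2 12 1 12 0 10 1"/></svg>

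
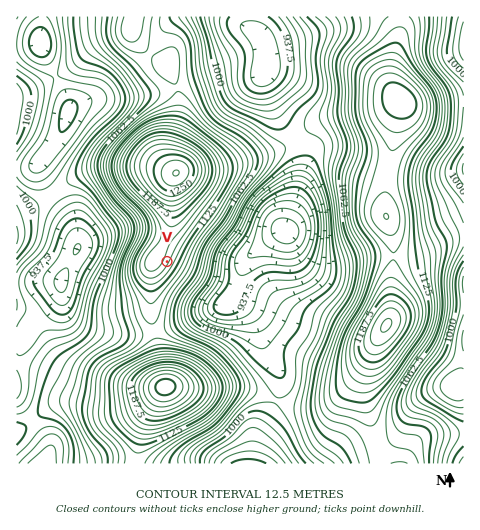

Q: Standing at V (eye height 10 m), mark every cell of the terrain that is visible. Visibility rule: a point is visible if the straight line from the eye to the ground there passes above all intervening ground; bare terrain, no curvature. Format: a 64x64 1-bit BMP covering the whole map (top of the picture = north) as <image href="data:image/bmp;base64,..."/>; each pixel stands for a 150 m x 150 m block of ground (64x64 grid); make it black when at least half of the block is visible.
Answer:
<image width="64" height="64" href="data:image/bmp;base64,Qk0+AgAAAAAAAD4AAAAoAAAAQAAAAEAAAAABAAEAAAAAAAACAAATCwAAEwsAAAIAAAAAAAAA////AAAAAAAAAAAAAef/AAAAAAAB9/gAAAAAAAH/8AAAAAAAA/gAAAAAAAAD+AAAAAAAAAf4AAAAAAAAB/gAAAAAAAAP+AAAAAAAAA/8AAAAAAAAH/4AAAAAAAA//wAAAAA/8H//gAAAB/////+AAAAf/////8AAAB//////wAAAB//////AAAAB/////+AAAAD/////4AAAAD/////wAAAAP/////gAAAA/////+AAAAD/////8AAAAPwf///wAAAAfA////AAAAA4B///8AAAADgH///wAAAAPAP///AAAAA+A///8AAAAD4B///wAAAAPgH///AAAAAeAP//8AAAAB8Af//wAAAAH8B///AAAAAf8D//4AAAAB/wH//gAAAAP+Af/+AAAAA/4B//4AAAAH/gH//gAAAA/+Af/+AAAAH/wB//4AAAA4cAH//gAAAAAAA//+AAAAAAAB//4AAAAAAAH//wAAAAAAAP//AAAAAAAAf/8AAAAAAAA//4AAAAAAAD//wAAAAAAAH//AAAAAAAAf/8AAAAAAAA//wAAAAAAAB/+AAAAAAAAH/wAAAAAAAAP/AAAAAAAAA/4AAAAAAAAD/AAAAAAAAAH4AAAAAAAAAfAAAAAAAAAB4AAAAAAAAADgAAAAAAAAAHAAAAAAAAAAfAAAAAAAAAA+AAAAAAAAAD4AA=="/>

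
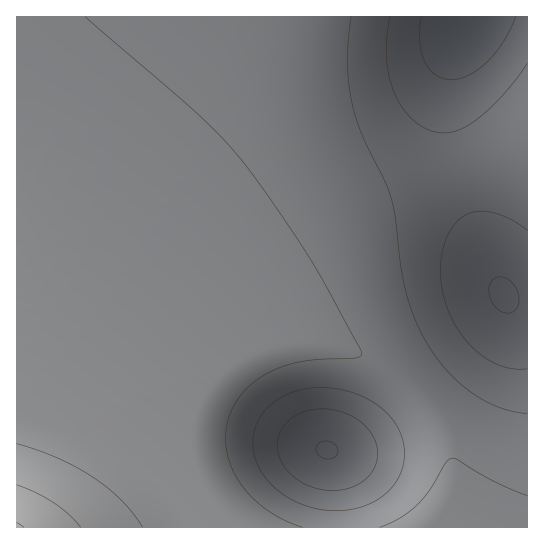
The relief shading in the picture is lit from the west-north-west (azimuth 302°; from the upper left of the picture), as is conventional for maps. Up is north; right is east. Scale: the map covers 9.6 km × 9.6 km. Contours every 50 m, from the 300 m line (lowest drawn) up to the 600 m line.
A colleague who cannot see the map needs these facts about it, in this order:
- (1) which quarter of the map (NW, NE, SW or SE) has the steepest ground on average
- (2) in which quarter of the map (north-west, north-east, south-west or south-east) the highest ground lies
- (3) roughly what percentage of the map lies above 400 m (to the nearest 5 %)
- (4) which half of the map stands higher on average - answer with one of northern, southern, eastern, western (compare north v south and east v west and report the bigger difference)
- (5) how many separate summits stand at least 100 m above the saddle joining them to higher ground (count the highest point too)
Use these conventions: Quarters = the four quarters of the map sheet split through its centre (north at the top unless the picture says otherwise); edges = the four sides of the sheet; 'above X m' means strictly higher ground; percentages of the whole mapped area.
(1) The steepest ground, on average, is in the south-east quarter.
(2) The highest point lies in the south-west quarter of the map.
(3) About 75 % of the map lies above 400 m.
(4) The western half stands higher on average than the eastern half.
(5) Counting only tops that stand 100 m proud, the map has 1 summit.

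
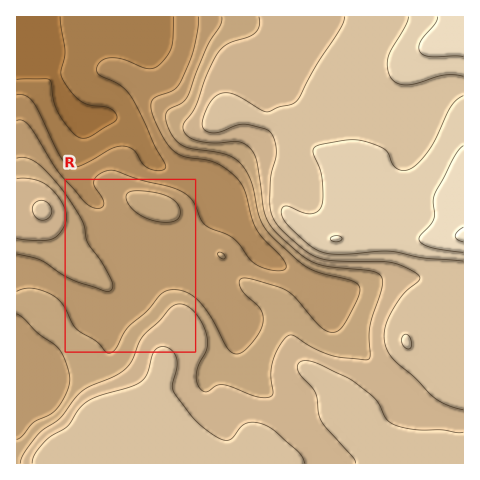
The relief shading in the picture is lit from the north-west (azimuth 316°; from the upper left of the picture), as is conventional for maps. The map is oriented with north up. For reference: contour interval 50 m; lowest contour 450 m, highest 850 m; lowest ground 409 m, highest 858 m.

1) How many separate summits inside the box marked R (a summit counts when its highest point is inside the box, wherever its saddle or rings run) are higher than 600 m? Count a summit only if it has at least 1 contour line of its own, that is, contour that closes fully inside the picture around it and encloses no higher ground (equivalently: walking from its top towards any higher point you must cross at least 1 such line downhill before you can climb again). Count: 1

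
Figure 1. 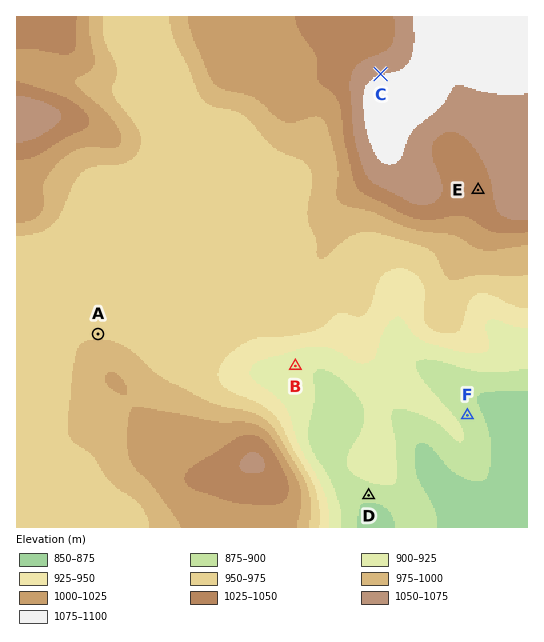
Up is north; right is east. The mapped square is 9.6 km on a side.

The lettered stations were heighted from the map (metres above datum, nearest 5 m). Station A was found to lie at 970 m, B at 910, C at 1075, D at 880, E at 1035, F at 890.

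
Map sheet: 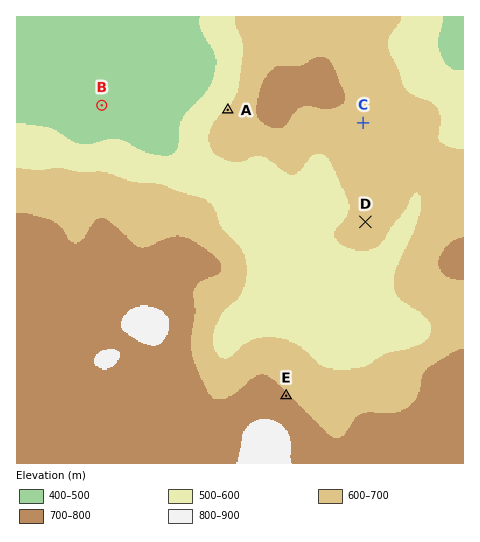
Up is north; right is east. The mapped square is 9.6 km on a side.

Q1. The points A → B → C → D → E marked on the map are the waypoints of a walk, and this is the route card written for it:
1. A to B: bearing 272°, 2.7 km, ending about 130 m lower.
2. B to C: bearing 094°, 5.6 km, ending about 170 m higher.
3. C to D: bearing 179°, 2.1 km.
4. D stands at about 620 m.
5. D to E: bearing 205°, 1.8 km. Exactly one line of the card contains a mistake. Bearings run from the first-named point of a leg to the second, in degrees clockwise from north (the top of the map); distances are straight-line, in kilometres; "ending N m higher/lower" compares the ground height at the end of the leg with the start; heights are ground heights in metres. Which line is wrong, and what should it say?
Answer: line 5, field distance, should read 4.1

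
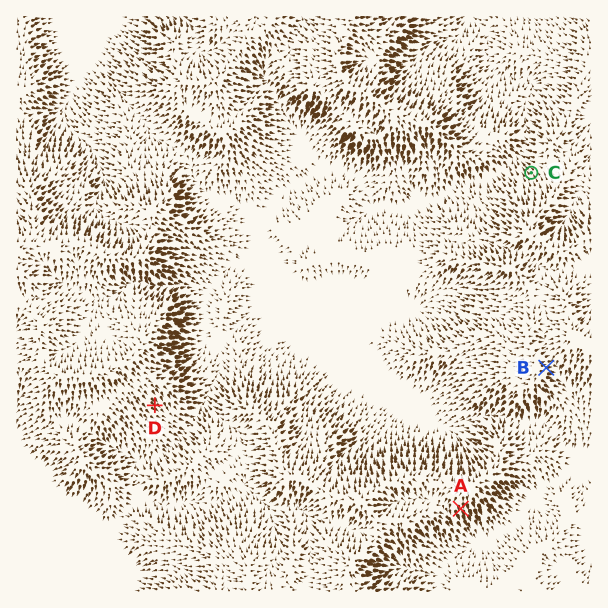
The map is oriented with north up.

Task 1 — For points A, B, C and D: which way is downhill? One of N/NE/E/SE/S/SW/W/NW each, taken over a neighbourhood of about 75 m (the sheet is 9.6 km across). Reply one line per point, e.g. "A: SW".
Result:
A: S
B: E
C: NW
D: SE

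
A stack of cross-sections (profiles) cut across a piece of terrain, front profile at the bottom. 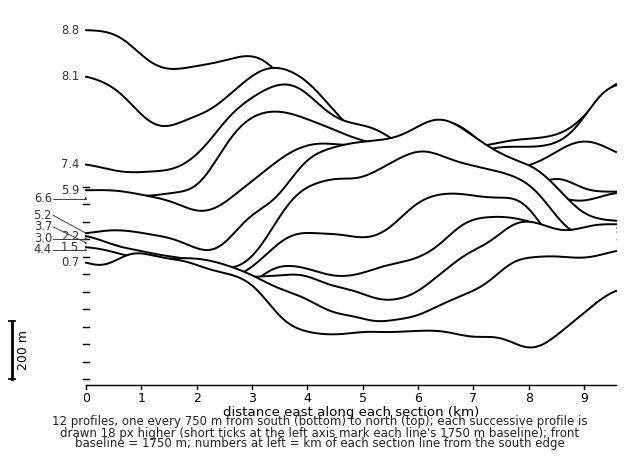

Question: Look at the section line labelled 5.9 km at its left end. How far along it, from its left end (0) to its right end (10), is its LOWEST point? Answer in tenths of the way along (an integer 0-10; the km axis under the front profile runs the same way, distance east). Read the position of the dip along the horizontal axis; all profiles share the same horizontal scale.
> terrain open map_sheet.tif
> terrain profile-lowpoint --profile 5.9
2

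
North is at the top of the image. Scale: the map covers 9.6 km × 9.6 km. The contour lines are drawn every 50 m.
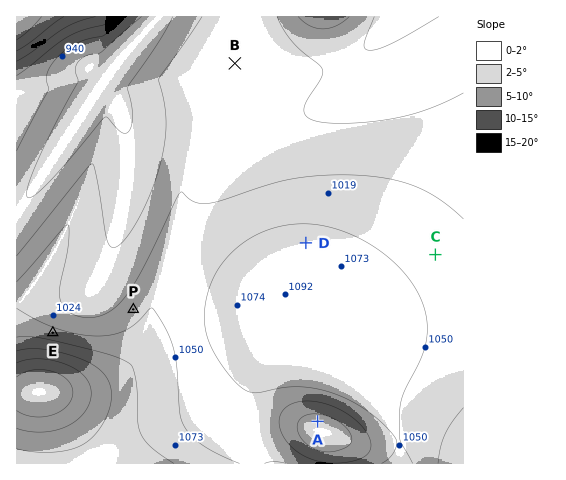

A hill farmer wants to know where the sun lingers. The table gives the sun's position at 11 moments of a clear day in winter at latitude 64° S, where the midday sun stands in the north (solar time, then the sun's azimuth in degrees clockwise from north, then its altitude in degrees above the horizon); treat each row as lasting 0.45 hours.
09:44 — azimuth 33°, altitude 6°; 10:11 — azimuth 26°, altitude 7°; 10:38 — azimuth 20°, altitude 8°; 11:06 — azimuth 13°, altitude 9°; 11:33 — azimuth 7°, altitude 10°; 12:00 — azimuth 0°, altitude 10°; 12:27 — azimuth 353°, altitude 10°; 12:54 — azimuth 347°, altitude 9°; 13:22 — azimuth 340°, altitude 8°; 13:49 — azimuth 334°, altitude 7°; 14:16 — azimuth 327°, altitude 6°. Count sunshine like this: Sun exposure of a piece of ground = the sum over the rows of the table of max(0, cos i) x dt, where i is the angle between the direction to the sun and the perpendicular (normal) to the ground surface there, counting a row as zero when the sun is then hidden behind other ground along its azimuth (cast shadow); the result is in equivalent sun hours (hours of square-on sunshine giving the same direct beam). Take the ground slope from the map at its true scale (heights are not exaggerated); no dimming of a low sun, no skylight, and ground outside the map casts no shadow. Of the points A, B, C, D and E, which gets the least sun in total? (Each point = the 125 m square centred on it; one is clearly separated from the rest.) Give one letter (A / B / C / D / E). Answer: A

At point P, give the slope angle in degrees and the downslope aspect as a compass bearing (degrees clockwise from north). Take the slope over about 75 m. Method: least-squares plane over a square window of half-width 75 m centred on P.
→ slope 5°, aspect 311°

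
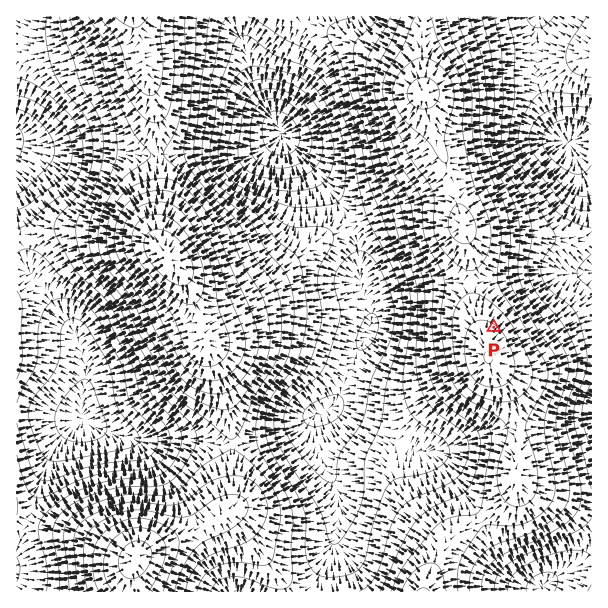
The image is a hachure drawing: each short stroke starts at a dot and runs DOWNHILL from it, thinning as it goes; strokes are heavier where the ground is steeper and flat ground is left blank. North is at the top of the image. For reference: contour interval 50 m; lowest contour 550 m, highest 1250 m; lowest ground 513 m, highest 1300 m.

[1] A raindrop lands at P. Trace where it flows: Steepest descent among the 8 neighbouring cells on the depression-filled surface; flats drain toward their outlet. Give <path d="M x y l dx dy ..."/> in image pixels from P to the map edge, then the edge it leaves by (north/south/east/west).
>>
<path d="M494 327l48-48 15-1 1-2 21 0 2-1 10 0"/>
exit: east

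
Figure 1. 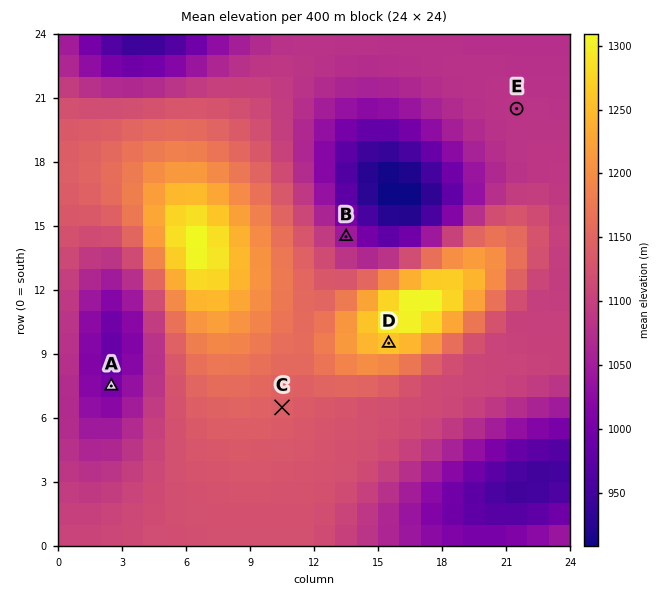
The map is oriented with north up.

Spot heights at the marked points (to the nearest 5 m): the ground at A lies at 1000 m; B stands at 1045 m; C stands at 1140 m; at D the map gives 1260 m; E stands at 1080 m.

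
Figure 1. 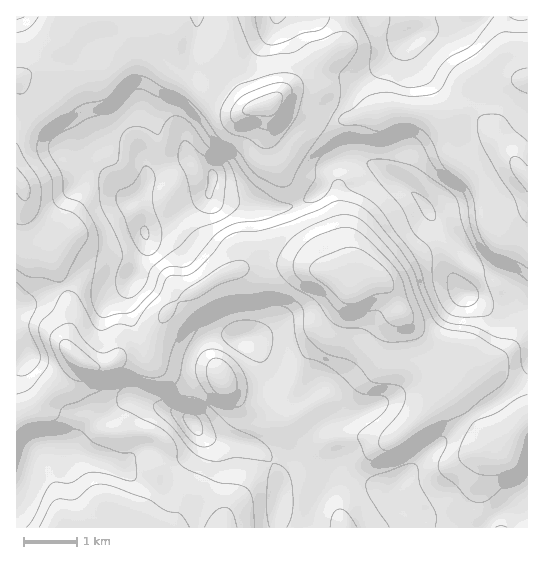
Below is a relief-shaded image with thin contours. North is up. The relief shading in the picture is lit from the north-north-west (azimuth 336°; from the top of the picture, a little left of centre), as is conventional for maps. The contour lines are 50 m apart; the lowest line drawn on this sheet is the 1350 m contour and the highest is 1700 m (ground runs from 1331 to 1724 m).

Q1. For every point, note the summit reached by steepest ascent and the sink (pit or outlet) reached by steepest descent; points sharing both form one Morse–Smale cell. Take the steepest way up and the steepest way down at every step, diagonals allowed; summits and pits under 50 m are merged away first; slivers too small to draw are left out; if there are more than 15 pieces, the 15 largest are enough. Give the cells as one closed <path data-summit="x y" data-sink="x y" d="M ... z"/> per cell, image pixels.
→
<path data-summit="354 282" data-sink="193 422" d="M369 276l-10 1-6 5-13 31-33 42-16 44 1 19-5 1-24-10-19 34 13 5 15 14 8 21 0 30 13 7 12 0 14-23 20-24 28 11 28 3 4 10 14 18 4 13 110 0 1-107-3-1-28 29-3 0-41-58 0-5 12-13 2-6-44-30-23-24-12-26-6-6z"/><path data-summit="17 181" data-sink="145 233" d="M111 17l-10 0-20 7-23 24-10 7-6 14-8 2-18 8 0 102 8 10 0 32 9 16 14 8 15-6 9 0 26 16 24 2 17 6 9-18-3-36-5-14 9-20 5-5 14-6-11-39 0-18 4-16 9-16 0-6-24-28-14-6z"/><path data-summit="354 282" data-sink="465 293" d="M353 157l-12 2-8 4-6 7-7 20-9 7-12 6 28 62 6 7 16 5 5 4 9-5 11 1 8 4 9 10 9 22 23 24 44 31 12 0 18 9 14 14 10 18 3 10 3 1 1-111-17-4 1-12-3-6-11-7-13 0-20 13-9-10-4-10 4-12 7-8 0-4-4-6-22-18-10-18-12-12-37-28z"/><path data-summit="527 178" data-sink="465 293" d="M405 109l-35 3-21 8-12-4-2 2 0 13 9 20 10 8 24 8 37 28 12 12 10 18 22 18 4 6 0 4-7 8-4 12 4 10 9 10 20-13 13 0 11 7 3 6-1 12 16 3 1-130-27-31-13-21-10-9-11-4-28 2z"/><path data-summit="354 282" data-sink="243 337" d="M302 265l-59 3-29 11-33 20-16 15-9 19 0 13 6 5 28 8 7-13 13-10 20-1 15 2 15 17 9 15 2 20-7 20 11 6 16 4 0-20 9-21 5-20 35-45 13-30 0-2-4-4z"/><path data-summit="527 178" data-sink="413 35" d="M527 16l-109 0-2 17-15 12-5 9-9 9-20 13-11 11-7 14-13 14 5 4 8 1 21-8 12 0 7-3 16 0 34 6 28-2 15 7 12 16 3-13 16-28 8-12 7-4z"/><path data-summit="113 527" data-sink="18 495" d="M54 448l-13 1-9 13-7 21-9 14 1 31 149 0 10-10 3-5 0-14-18-18-4-8-1-11 3-9-2-2-15-2-5 3-15 16-3 0-20-9-25-4z"/><path data-summit="354 282" data-sink="213 178" d="M191 160l-6 0-17 7 5 18-4 16 4 9 15 20 35 31 4 11 27-5 48-2 28 8 5 0-8-8-29-61-13 4-22 0-20-5-12 0-18-4-4-4 4-14-1-7z"/><path data-summit="113 527" data-sink="193 422" d="M199 432l-3 11-11 12-15 1-11-3-3 9 1 11 4 8 18 18 0 14-6 9-6 5 110 1 3-45-8-21-11-11-10-6-18-5-20-1z"/><path data-summit="269 105" data-sink="213 178" d="M194 89l-15 20-3 9 13 39 6 7 14 7 4 6-4 18 4 4 9 2 21 2 20 5 22 0 13-4-6-15-11-15-12-28-2-40-5-1-19 6-25-15-13-1z"/><path data-summit="269 105" data-sink="277 17" d="M345 16l-120 0-1 15 4 27 7 17 16 30 2 2 8 0 9-3 65-56 8-7 2-8z"/><path data-summit="269 105" data-sink="413 35" d="M417 16l-71 0-1 17-2 8-40 36-26 20 14-2 14 2 21 14 11 4 12-14 7-14 11-11 20-13 9-9 5-9 15-12z"/><path data-summit="354 282" data-sink="193 422" d="M154 343l-1 4-10 7 1 20-4 12 0 9 3 4-16 1-17 13-9 4-6 8 7 6 8 2 40 0 10 6 0 12 2 2 8 3 12 0 10-7 7-12 0-4-12-20 2-20-1-26 3-8-29-8z"/><path data-summit="269 105" data-sink="465 293" d="M291 95l-10 1-14 10 1 35 13 33 11 15 5 12 4 2 19-13 7-20 6-7 18-6-7-6-8-16 0-20-27-16z"/><path data-summit="354 282" data-sink="145 233" d="M167 167l-14 5-5 5-9 20 5 14 0 20 3 7 0 9-8 18 23 11 11 10 6 9 7 1 28-17 14-6-5-12-35-31-15-20-4-9 4-16z"/>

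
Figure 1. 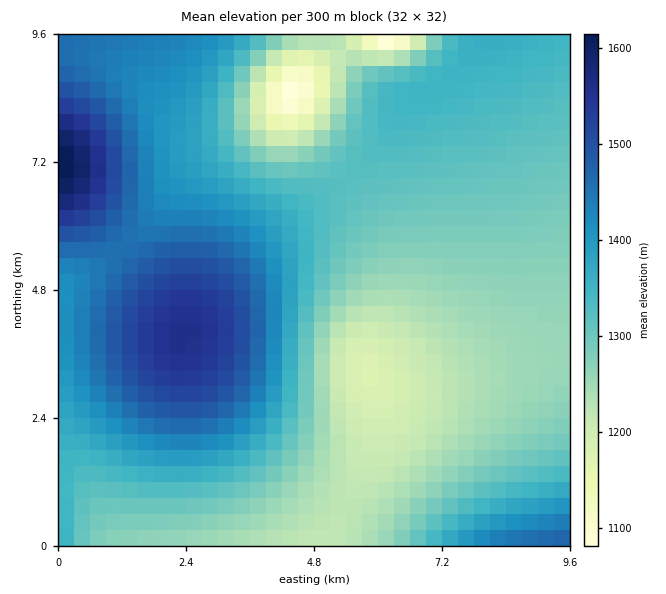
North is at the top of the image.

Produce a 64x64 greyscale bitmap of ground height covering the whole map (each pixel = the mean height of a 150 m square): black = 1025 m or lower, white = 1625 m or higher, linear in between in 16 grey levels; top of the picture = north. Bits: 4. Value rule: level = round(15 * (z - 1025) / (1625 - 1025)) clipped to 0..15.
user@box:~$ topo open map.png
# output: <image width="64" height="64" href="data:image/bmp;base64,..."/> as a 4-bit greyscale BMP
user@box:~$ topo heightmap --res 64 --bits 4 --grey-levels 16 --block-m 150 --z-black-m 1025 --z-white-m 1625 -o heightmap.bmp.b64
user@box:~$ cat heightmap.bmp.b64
<image width="64" height="64" href="data:image/bmp;base64,Qk12CAAAAAAAAHYAAAAoAAAAQAAAAEAAAAABAAQAAAAAAAAIAAATCwAAEwsAABAAAAAAAAAAAAAAABEREQAiIiIAMzMzAERERABVVVUAZmZmAHd3dwCIiIgAmZmZAKqqqgC7u7sAzMzMAN3d3QDu7u4A////AJh3ZmZmZmZmZmZmVVVVVVVVVVVWZmd3iJmaqru7u7u7mHd2ZmZmZmZmZmZmVVVVVVVVVVVmZneIiZmqqqq7u7uId3dmZmZmZmZmZmZlVVVVVVVVVWZmd3iImZmqqqqqu4h3d3d3d3d3ZmZmZmZlVVVVVVVVVmZnd4iImZmaqqqqiHd3d3d3d3d3d2ZmZmZVVVVVVVVVZmZ3d4iImZmZmqqId3d3d3d3d3d3d3ZmZmVVVVVVVVVWZmd3eIiIiZmZmYh3d3d3d3d3d3d3d3ZmZlVVVVVVVVVmZnd3eIiIiJmZiId3eIiIiIiIiHd3d2ZmZVVVVVVVVVZmZnd3eIiIiIiIiIiIiIiIiIiIiHd3dmZmVVVVVVVVVWZmZ3d3d4iIiIiIiIiIiJmZmYiIiHd3ZmZVVVVVVVVVVmZmZ3d3d3iIiIiIiJmZmZmZmZiIiHd2ZmVVVVVVVVVVZmZmZ3d3d3eIiIiZmZmZmZmZmZiIh3dmZVVVVVVVVVVWZmZmZ3d3d4iImZmZqqqqqqqZmYiHd2ZlVVVURVVVVVVmZmZmZ3d3iJmZmaqqqqqqqqqZmYh3dmVVVURERVVVVVZmZmZmZ3eZmZmaqqq7u7u7qqqZiId2ZVVUREREVVVVVWZmZmZmZpmZmqqqu7u7u7u6qqmYh3ZlVVRERERVVVVVVmZmZmZmmZmqqru7u8zMu7u6qZiHdmVVREREREVVVVVWZmZmZmaZmqqru7zMzMzMu7uqmYh2ZVVERERERVVVVVVmZmZmZpmaqru7zMzMzMzLu6qZiHZlVERERERFVVVVVWZmZmZmmaqqu7zMzM3czMy7uqmIdmVUREREREVVVVVVVmZmZmaZqqu7zMzd3d3czMu6qZh2ZVRERERERVVVVVVWZmZmZpqqq7vMzd3d3d3My7qpmHZlVERERERFVVVVVVZmZmZmmqq7vMzN3d3d3dzMu6mYdmVUREREREVVVVVVZmZmZmaqqru8zN3d3d3d3My7qZh3ZVREREREVVVVVVVmZmZmZqqqu7zM3d3d3d3czLuqmHdlVERERERVVVVVVmZmZmZmqqq7vMzd3d3d3d3Mu6qYd2VVRERERVVVVVVWZmZmZmaqq7u8zN3d3d3d3cy7qpiHZlVEREVVVVVVVWZmZmZmZqqru7zM3d3d3d3dzLuqmIdmVVVVVVVVVVVWZmZmZmZmqqq7vMzd3d3d3d3Mu6qYh3ZlVVVVVVVVVmZmZmZmZmaqqru8zM3d3d3d3My7qpmHdmZVVVVVVVVmZmZmZmZmZqqqu7zMzd3d3d3czLuqmYd2ZmVVVVVVZmZmZmZmZmZmqqq7u8zM3d3d3czMu6qZiHdmZmVVVmZmZmZmZmZmZmaqqqu7zMzN3d3czMu7qpmId3ZmZmZmZmZmZmZmZmZmZqqqq7u8zMzMzMzMy7uqmYh3dmZmZmZmZmZmZmZmZmZmqqqru7vMzMzMzMy7uqqZiId3ZmZmZmZmZmZmZmZmZmaqqru7u7vMzMzMy7u6qZmIh3d2ZmZmZmZmZmZmZmZmZru7u7u7u7vMzMu7u6qpmYiHd3dmZmZmZmZmZmZmZmZmu7u7u7u7u7u7u7u6qqmZiId3d3dmZmZmZmZmZmZmZmbMy7u7u7u7u7u7u6qqmZmIh3d3d3dmZmZmZmZmZmZmZszMy7u7u7u7u7uqqqmZmIiId3d3d3d3d3d3d3d3dmZm3czMu7u6qqqqqqqqmZmYiIh3d3d3d3d3d3d3d3d3d2bd3czLu6qqqqqqqqmZmYiIiHd3d3d3d3d3d3d3d3d3d+3d3My7qqqqqqqpmZmYiIiId3d3d3d3d3d3d3d3d3d37u3dzLuqqqqqqZmZmYiIiIh3d3d3d3d3d3d3d3d3d3fu7t3Mu6qqqqmZmZmIiIiIiId3d3d3d3d3d3d3d3d3d/7u3cy7qqqpmZmZiIiIh3d3d3d3d3d3d3d3d3d3d3d3/+7t3LuqqpmZmZiIh3d3d3d3d3d3d3d3d3d3d3d3d3f/7u3cu6qpmZmZiIh3d3d3d3d4iId3d3d3d3d3d3d3d//u7cy7qqmZmZmIh3ZmZmd3d3iIiIiHd3d3d3d3d3d3/u7dzLuqqZmZmIh3ZmVWZmd3eIiIiIiIh3d3d3d3d3fu7t3Mu6qpmZmYh3ZlVVVVZnd3iIiIiIiIiHd3d3d3d+7t3My7qqmZmZiHdlVEREVWZ3eIiIiIiIiIiId3d3d37t3cy7qqqZmZmIdmVEMzRFVnd4iIiIiIiIiIiIh3d3fd3czLuqqpmZmYh2VUMyMzRWZ3iIiIiIiIiIiIiIh3d93czLu6qqqZmZiHZUMyIiNEVnd4iIiIiIiIiIiIiIh3zMzLu6qqqqmZmIdlQzIiIjRWZ3iIiIiIiIiIiIiIiIjMzLu7qqqqqZmYh2VDMhEiNFZneIiIiIiIiIiIiIiIiMy7u7qqqqqqmZmHdlQyISI0RWd4iIiIiIiIiIiIiIiIu7u7qqqqqqqpmYh2VDMiIjRFZ3d4iIiIiIiIiIiIiIi7u7uqqqqqqqqZmHdlQzIjNEVmZ3d3iIiIiIiIiIiIiLu7uqqqqqqqqpmYh2ZUMzNEVVZmZmZ3iIiIiIiIiIiIu7u7qqqqqqqqqZmIdlVERERVVURERVZ3iIiIiIiIiIi7u7u7qqqqqqqqmZiHZlVVVVVUMyIjRWeIiIiIiIiIiLu7u7u6qqqqqqqpmYh3ZmVVVUQyERI0Z3iIiIiIiIiI"/>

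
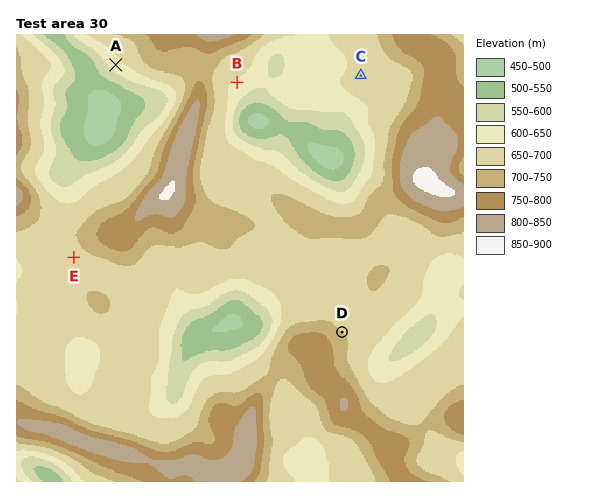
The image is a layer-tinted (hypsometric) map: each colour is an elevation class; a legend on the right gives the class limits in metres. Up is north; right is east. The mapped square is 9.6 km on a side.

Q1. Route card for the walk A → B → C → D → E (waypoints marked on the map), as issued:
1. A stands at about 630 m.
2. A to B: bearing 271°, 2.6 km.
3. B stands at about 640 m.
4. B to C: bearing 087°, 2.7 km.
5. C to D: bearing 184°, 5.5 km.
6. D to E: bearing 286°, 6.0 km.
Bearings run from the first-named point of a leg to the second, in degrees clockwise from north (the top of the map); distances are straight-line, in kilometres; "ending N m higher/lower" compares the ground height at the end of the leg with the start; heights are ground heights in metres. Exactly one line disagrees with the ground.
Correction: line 2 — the bearing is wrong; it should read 98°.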